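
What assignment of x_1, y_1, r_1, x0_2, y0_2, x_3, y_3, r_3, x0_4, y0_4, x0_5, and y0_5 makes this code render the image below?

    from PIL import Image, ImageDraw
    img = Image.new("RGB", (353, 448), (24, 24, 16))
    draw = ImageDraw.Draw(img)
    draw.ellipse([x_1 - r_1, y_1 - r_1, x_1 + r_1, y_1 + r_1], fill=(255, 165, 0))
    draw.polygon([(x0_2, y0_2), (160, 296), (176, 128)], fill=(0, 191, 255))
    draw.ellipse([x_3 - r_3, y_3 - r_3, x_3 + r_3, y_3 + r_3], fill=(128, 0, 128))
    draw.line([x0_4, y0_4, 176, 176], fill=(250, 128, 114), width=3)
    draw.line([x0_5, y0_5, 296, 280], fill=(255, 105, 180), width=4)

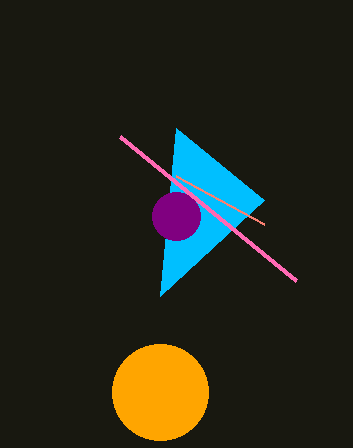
x_1 = 160, y_1 = 392, r_1 = 48, x0_2 = 264, y0_2 = 200, x_3 = 176, y_3 = 216, r_3 = 24, x0_4 = 264, y0_4 = 224, x0_5 = 120, y0_5 = 136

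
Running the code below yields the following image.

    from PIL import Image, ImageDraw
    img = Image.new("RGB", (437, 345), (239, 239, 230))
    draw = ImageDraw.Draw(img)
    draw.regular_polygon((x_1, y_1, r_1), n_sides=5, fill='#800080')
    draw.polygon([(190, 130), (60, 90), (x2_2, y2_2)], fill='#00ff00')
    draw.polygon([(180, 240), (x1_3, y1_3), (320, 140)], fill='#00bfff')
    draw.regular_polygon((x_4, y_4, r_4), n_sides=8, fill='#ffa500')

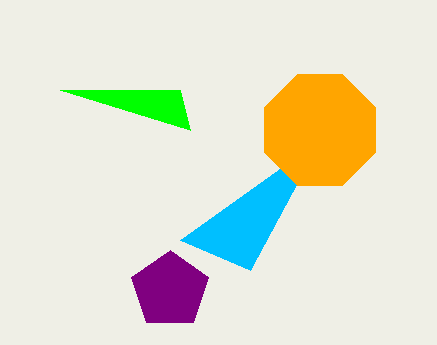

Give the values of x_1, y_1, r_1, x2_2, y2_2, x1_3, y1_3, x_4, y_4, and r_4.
x_1 = 170
y_1 = 290
r_1 = 40
x2_2 = 180
y2_2 = 90
x1_3 = 250
y1_3 = 270
x_4 = 320
y_4 = 130
r_4 = 60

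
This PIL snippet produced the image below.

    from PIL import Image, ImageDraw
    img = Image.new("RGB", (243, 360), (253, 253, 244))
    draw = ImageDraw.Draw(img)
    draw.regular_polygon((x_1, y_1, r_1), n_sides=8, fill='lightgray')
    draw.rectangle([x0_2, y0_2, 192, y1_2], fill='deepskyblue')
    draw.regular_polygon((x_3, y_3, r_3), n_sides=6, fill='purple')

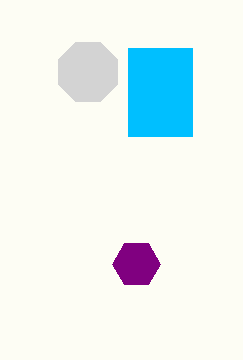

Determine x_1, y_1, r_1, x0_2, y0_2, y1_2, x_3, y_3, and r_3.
x_1 = 88, y_1 = 72, r_1 = 32, x0_2 = 128, y0_2 = 48, y1_2 = 136, x_3 = 136, y_3 = 264, r_3 = 24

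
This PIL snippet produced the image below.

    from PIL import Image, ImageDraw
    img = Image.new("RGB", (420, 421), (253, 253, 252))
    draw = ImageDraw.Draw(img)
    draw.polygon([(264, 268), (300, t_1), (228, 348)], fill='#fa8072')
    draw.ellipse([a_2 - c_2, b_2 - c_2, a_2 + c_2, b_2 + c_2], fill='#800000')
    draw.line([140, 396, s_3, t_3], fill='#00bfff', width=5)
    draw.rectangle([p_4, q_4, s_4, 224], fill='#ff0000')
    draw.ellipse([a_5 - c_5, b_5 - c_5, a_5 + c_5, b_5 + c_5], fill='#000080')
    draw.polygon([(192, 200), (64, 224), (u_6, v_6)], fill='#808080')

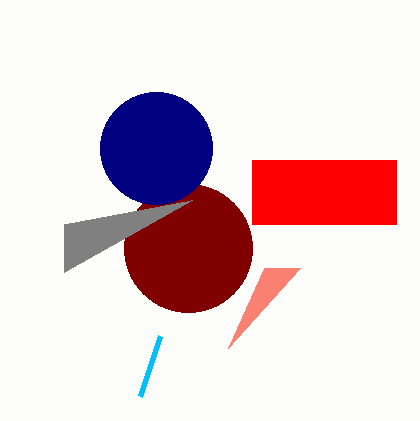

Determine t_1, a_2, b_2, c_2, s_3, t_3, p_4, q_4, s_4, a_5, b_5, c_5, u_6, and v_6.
t_1 = 268, a_2 = 188, b_2 = 248, c_2 = 64, s_3 = 160, t_3 = 336, p_4 = 252, q_4 = 160, s_4 = 396, a_5 = 156, b_5 = 148, c_5 = 56, u_6 = 64, v_6 = 272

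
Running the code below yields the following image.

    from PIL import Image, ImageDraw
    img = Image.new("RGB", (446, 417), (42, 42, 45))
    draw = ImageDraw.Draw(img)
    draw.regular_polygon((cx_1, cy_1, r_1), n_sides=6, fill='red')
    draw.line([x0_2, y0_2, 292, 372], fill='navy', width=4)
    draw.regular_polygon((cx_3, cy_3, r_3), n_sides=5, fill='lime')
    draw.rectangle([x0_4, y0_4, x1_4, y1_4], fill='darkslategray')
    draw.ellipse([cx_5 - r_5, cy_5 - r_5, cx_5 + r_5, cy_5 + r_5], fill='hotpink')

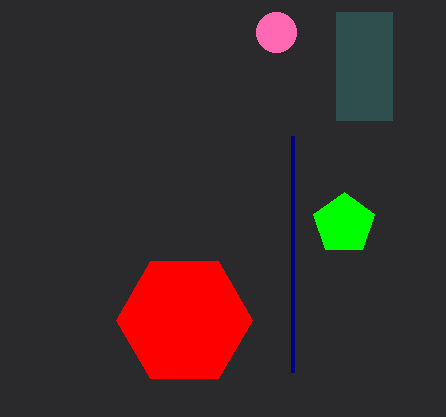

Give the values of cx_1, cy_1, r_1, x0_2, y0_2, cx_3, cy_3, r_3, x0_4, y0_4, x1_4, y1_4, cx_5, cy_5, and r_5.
cx_1 = 184, cy_1 = 320, r_1 = 68, x0_2 = 292, y0_2 = 136, cx_3 = 344, cy_3 = 224, r_3 = 32, x0_4 = 336, y0_4 = 12, x1_4 = 392, y1_4 = 120, cx_5 = 276, cy_5 = 32, r_5 = 20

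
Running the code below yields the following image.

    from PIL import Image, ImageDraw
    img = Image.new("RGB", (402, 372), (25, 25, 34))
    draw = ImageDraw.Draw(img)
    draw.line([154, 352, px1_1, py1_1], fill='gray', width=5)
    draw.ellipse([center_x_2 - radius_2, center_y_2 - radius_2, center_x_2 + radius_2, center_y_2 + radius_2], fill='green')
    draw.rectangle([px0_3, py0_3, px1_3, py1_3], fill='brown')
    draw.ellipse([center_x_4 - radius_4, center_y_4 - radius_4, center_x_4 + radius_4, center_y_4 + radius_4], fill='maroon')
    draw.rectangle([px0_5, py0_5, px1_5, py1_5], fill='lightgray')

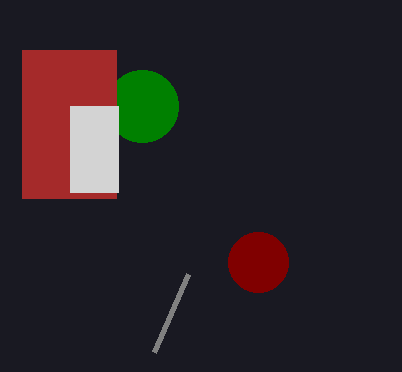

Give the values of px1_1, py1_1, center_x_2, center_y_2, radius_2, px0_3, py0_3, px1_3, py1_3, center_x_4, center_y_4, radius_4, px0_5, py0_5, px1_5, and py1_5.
px1_1 = 188; py1_1 = 274; center_x_2 = 142; center_y_2 = 106; radius_2 = 36; px0_3 = 22; py0_3 = 50; px1_3 = 116; py1_3 = 198; center_x_4 = 258; center_y_4 = 262; radius_4 = 30; px0_5 = 70; py0_5 = 106; px1_5 = 118; py1_5 = 192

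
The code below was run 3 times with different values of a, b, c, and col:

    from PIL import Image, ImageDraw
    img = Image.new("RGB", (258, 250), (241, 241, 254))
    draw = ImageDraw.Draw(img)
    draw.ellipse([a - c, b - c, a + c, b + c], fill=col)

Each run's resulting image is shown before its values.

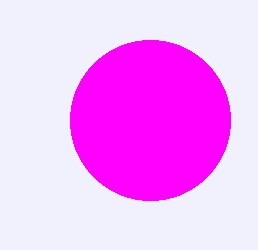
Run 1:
a = 150, b = 120, c = 80, col = 'magenta'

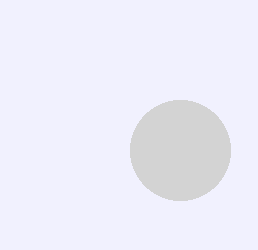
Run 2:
a = 180
b = 150
c = 50
col = 'lightgray'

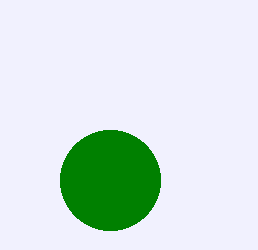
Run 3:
a = 110; b = 180; c = 50; col = 'green'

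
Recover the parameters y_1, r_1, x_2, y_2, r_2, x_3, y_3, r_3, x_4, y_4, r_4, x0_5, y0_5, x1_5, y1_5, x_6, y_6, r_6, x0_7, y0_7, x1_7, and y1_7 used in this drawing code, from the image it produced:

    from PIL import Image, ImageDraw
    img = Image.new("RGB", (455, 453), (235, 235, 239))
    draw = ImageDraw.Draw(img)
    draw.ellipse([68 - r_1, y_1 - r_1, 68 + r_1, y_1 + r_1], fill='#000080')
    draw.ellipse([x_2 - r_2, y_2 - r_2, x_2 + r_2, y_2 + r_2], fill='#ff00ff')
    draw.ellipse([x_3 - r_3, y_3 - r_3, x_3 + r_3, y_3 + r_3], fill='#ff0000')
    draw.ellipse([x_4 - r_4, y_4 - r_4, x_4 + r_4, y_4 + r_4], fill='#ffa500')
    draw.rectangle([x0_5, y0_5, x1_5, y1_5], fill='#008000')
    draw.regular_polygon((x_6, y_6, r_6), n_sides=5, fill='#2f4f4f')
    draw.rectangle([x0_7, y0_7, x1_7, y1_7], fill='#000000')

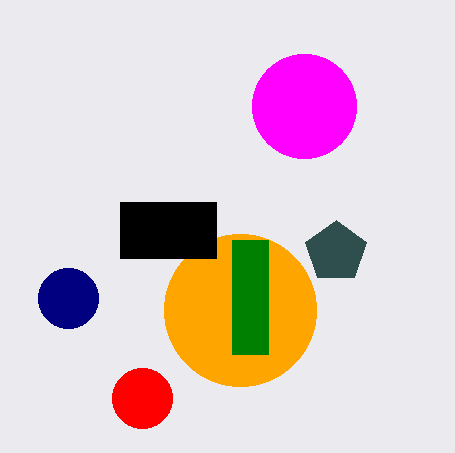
y_1 = 298
r_1 = 30
x_2 = 304
y_2 = 106
r_2 = 52
x_3 = 142
y_3 = 398
r_3 = 30
x_4 = 240
y_4 = 310
r_4 = 76
x0_5 = 232
y0_5 = 240
x1_5 = 268
y1_5 = 354
x_6 = 336
y_6 = 252
r_6 = 32
x0_7 = 120
y0_7 = 202
x1_7 = 216
y1_7 = 258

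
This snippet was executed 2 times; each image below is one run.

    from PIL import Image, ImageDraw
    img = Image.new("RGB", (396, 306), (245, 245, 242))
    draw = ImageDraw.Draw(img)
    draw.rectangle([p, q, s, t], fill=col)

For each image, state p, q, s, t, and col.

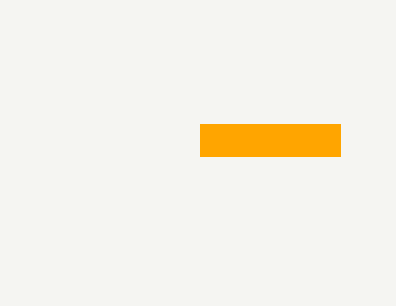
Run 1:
p = 200; q = 124; s = 340; t = 156; col = 'orange'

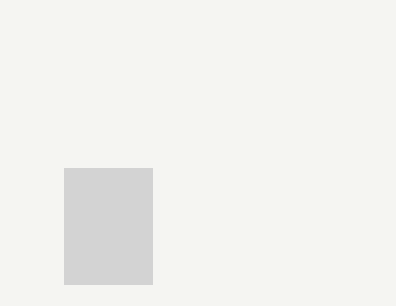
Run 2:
p = 64
q = 168
s = 152
t = 284
col = 'lightgray'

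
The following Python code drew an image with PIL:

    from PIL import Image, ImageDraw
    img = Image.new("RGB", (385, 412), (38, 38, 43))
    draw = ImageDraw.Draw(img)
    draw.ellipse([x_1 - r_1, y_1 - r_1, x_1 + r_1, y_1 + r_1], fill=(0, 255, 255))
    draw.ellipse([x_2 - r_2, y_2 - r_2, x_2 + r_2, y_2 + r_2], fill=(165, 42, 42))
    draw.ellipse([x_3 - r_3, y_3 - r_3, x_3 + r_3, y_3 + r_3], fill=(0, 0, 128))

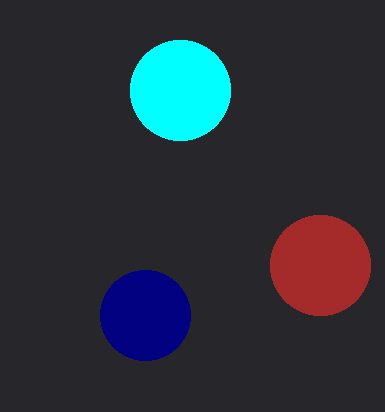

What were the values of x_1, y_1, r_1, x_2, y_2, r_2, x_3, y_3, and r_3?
x_1 = 180
y_1 = 90
r_1 = 50
x_2 = 320
y_2 = 265
r_2 = 50
x_3 = 145
y_3 = 315
r_3 = 45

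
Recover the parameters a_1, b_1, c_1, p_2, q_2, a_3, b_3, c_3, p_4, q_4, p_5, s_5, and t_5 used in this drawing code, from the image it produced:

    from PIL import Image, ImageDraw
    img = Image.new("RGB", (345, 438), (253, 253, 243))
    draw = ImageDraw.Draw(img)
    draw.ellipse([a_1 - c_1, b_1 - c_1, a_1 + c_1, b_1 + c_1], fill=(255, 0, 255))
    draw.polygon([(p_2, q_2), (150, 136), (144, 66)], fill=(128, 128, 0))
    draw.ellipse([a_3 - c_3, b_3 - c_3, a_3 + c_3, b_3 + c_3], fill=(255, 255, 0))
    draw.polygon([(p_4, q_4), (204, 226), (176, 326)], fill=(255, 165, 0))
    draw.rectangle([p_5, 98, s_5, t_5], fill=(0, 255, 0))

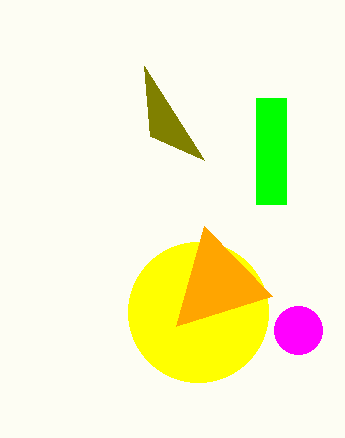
a_1 = 298; b_1 = 330; c_1 = 24; p_2 = 204; q_2 = 160; a_3 = 198; b_3 = 312; c_3 = 70; p_4 = 272; q_4 = 296; p_5 = 256; s_5 = 286; t_5 = 204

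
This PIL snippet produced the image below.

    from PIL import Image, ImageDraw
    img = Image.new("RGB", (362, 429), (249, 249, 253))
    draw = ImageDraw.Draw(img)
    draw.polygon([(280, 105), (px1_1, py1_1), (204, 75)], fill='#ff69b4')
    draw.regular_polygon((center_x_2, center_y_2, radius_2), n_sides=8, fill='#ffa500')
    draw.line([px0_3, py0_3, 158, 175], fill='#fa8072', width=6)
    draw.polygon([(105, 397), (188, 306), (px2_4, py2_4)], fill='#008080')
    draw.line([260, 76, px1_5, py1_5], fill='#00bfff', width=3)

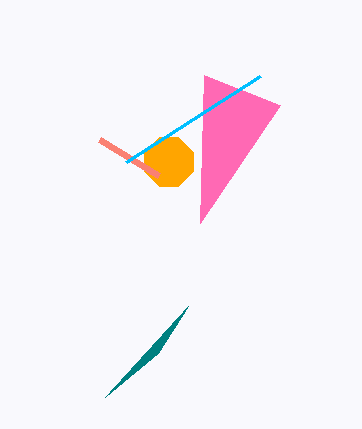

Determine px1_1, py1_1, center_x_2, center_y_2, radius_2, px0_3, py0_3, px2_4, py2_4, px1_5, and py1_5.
px1_1 = 200
py1_1 = 223
center_x_2 = 169
center_y_2 = 162
radius_2 = 26
px0_3 = 99
py0_3 = 139
px2_4 = 158
py2_4 = 353
px1_5 = 126
py1_5 = 162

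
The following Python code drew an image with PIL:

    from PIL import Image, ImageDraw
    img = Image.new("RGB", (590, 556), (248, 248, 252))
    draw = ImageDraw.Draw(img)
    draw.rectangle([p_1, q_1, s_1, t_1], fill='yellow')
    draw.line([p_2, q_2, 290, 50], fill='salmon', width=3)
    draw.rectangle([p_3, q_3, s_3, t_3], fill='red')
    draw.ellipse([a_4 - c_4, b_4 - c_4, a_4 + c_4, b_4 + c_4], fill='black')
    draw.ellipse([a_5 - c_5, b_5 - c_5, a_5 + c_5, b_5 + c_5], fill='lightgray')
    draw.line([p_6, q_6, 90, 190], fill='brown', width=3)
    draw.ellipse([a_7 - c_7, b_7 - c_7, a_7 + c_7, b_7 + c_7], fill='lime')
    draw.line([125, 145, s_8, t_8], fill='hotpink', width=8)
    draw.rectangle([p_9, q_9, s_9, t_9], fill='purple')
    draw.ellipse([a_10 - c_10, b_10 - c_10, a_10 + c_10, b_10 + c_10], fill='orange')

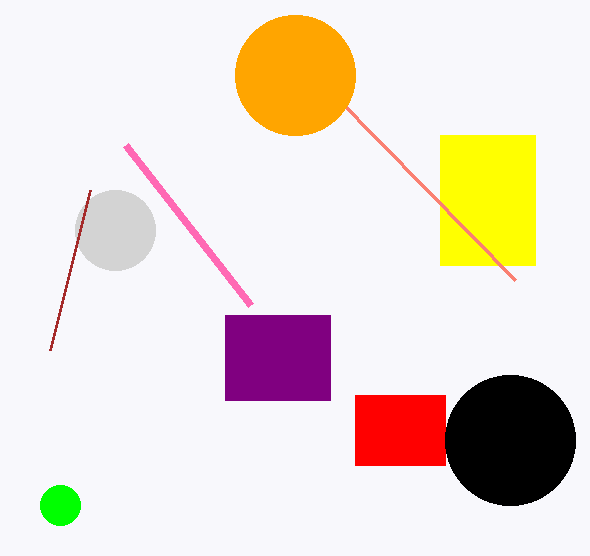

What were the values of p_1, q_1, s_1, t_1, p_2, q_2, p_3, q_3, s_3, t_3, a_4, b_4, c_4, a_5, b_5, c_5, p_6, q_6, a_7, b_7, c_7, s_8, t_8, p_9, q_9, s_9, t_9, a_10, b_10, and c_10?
p_1 = 440, q_1 = 135, s_1 = 535, t_1 = 265, p_2 = 515, q_2 = 280, p_3 = 355, q_3 = 395, s_3 = 445, t_3 = 465, a_4 = 510, b_4 = 440, c_4 = 65, a_5 = 115, b_5 = 230, c_5 = 40, p_6 = 50, q_6 = 350, a_7 = 60, b_7 = 505, c_7 = 20, s_8 = 250, t_8 = 305, p_9 = 225, q_9 = 315, s_9 = 330, t_9 = 400, a_10 = 295, b_10 = 75, c_10 = 60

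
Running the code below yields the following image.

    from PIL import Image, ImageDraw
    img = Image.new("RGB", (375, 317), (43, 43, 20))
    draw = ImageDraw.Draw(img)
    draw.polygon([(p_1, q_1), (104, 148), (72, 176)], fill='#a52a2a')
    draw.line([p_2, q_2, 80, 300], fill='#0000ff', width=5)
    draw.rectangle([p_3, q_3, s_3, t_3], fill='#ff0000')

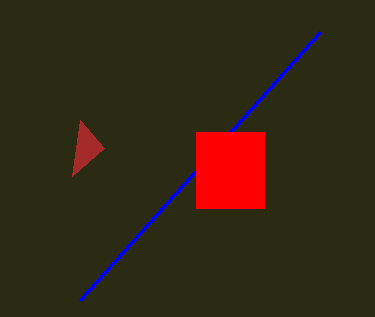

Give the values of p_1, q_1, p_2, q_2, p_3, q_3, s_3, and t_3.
p_1 = 80, q_1 = 120, p_2 = 320, q_2 = 32, p_3 = 196, q_3 = 132, s_3 = 264, t_3 = 208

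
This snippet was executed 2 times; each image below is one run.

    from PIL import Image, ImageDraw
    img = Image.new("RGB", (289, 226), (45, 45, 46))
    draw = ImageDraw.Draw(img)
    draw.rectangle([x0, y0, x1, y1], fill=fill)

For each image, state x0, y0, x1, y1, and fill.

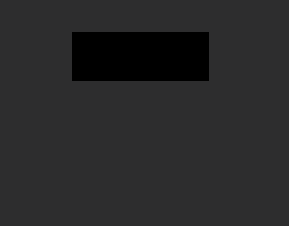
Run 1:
x0 = 72; y0 = 32; x1 = 208; y1 = 80; fill = 'black'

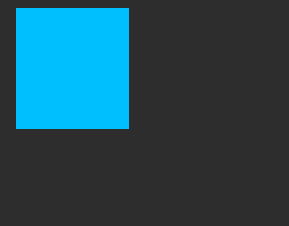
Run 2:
x0 = 16, y0 = 8, x1 = 128, y1 = 128, fill = 'deepskyblue'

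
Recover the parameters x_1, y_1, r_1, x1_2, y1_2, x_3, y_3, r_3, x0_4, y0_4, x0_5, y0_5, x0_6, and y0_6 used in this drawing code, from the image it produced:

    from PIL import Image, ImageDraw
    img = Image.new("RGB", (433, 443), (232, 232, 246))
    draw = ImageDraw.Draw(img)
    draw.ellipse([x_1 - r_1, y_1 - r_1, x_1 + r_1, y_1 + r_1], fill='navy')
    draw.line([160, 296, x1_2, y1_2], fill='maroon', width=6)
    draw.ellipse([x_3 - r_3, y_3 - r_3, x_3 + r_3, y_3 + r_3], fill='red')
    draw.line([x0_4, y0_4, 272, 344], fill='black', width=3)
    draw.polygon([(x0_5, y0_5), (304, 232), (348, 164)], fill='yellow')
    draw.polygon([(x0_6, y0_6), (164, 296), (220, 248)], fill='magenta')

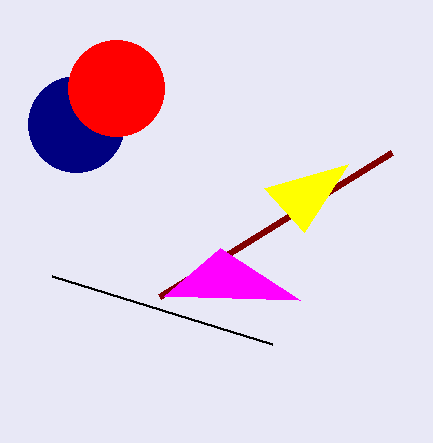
x_1 = 76; y_1 = 124; r_1 = 48; x1_2 = 392; y1_2 = 152; x_3 = 116; y_3 = 88; r_3 = 48; x0_4 = 52; y0_4 = 276; x0_5 = 264; y0_5 = 188; x0_6 = 300; y0_6 = 300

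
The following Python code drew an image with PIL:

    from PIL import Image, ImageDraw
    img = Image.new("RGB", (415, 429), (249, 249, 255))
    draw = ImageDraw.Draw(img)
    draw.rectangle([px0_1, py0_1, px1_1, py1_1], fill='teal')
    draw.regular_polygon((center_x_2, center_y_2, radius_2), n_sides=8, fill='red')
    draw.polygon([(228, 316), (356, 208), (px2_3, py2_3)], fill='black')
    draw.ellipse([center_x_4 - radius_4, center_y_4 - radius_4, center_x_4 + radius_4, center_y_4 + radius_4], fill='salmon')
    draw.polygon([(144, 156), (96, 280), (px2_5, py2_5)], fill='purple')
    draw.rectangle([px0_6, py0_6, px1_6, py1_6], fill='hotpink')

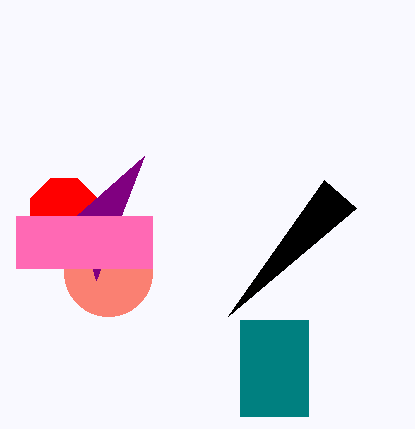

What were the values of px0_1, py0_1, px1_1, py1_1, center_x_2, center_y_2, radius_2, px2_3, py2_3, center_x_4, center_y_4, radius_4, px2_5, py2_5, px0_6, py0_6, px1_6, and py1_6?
px0_1 = 240, py0_1 = 320, px1_1 = 308, py1_1 = 416, center_x_2 = 64, center_y_2 = 212, radius_2 = 36, px2_3 = 324, py2_3 = 180, center_x_4 = 108, center_y_4 = 272, radius_4 = 44, px2_5 = 76, py2_5 = 216, px0_6 = 16, py0_6 = 216, px1_6 = 152, py1_6 = 268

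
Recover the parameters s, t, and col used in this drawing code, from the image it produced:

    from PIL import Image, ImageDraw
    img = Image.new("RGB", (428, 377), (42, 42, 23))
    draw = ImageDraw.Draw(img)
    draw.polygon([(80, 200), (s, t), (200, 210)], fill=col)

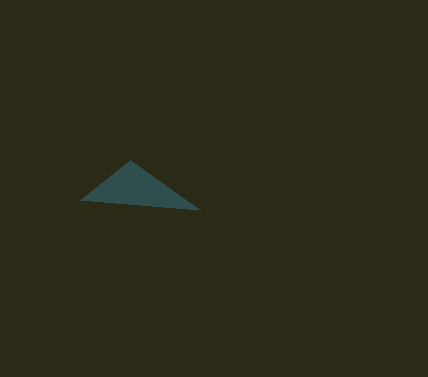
s = 130, t = 160, col = 'darkslategray'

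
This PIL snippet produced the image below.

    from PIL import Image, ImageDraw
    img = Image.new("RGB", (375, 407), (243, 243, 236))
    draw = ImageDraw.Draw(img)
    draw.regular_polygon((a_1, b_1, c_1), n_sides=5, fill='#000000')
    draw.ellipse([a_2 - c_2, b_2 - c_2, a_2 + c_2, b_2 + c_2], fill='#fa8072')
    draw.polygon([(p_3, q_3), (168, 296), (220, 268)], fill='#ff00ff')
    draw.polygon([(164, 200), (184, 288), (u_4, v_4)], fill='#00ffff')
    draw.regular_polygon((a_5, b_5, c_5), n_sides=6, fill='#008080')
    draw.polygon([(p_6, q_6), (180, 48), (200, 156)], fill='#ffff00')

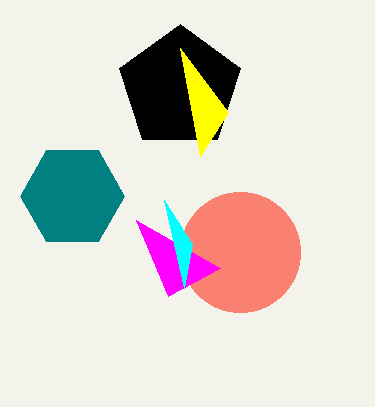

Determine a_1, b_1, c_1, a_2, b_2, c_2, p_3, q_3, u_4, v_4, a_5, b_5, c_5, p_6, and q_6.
a_1 = 180; b_1 = 88; c_1 = 64; a_2 = 240; b_2 = 252; c_2 = 60; p_3 = 136; q_3 = 220; u_4 = 192; v_4 = 244; a_5 = 72; b_5 = 196; c_5 = 52; p_6 = 228; q_6 = 112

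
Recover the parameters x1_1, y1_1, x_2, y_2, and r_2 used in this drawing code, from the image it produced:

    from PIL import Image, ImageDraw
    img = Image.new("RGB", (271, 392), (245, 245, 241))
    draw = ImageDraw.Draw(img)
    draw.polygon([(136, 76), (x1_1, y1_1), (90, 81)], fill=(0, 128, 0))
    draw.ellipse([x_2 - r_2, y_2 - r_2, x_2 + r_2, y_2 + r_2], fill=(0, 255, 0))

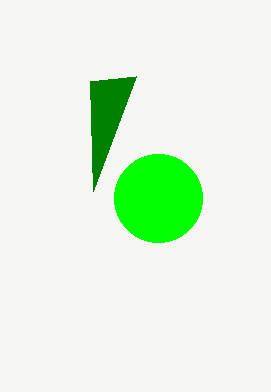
x1_1 = 93
y1_1 = 191
x_2 = 158
y_2 = 198
r_2 = 44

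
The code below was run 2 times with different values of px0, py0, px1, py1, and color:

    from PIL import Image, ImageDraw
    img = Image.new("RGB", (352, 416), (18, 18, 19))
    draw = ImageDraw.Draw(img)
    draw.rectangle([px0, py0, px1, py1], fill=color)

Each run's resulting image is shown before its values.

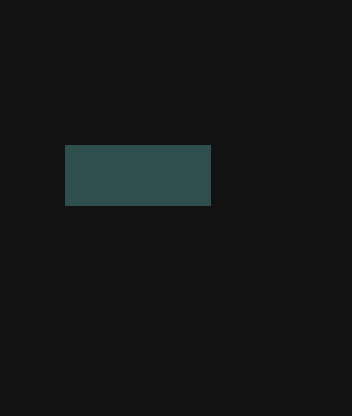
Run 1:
px0 = 65, py0 = 145, px1 = 210, py1 = 205, color = 'darkslategray'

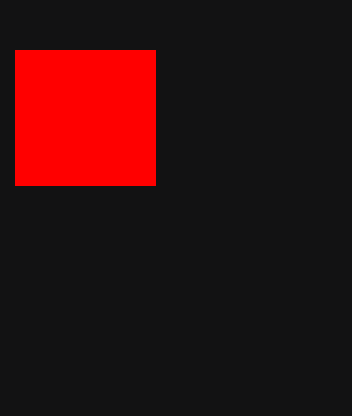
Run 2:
px0 = 15; py0 = 50; px1 = 155; py1 = 185; color = 'red'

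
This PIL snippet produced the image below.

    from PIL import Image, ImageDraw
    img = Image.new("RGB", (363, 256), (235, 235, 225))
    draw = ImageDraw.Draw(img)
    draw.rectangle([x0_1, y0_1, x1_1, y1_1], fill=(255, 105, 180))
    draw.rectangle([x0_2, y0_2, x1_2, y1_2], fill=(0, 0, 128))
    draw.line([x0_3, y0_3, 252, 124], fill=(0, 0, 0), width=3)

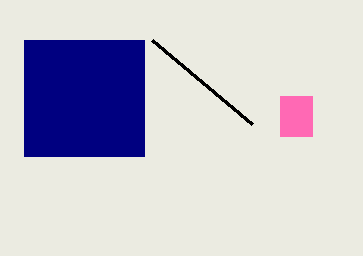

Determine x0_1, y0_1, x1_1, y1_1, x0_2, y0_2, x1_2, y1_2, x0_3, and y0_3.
x0_1 = 280; y0_1 = 96; x1_1 = 312; y1_1 = 136; x0_2 = 24; y0_2 = 40; x1_2 = 144; y1_2 = 156; x0_3 = 152; y0_3 = 40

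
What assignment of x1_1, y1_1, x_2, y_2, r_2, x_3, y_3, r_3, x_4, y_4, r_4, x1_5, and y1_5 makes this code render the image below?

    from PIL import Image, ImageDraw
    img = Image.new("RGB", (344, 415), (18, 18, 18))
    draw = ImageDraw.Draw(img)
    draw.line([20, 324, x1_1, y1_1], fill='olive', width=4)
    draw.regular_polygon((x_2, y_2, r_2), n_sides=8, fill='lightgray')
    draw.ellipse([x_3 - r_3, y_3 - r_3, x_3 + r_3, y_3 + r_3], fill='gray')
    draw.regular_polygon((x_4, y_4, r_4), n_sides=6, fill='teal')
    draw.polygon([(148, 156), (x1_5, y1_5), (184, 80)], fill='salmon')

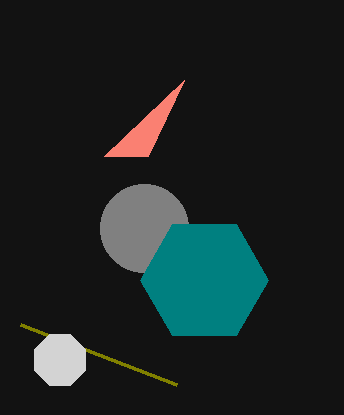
x1_1 = 176; y1_1 = 384; x_2 = 60; y_2 = 360; r_2 = 28; x_3 = 144; y_3 = 228; r_3 = 44; x_4 = 204; y_4 = 280; r_4 = 64; x1_5 = 104; y1_5 = 156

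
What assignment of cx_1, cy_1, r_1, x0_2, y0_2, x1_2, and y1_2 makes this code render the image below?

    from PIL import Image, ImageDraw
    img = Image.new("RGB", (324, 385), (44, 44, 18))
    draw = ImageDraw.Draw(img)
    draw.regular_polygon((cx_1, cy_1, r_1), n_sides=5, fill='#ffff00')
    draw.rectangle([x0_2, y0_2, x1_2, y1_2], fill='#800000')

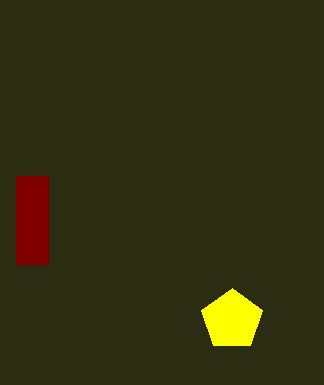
cx_1 = 232, cy_1 = 320, r_1 = 32, x0_2 = 16, y0_2 = 176, x1_2 = 48, y1_2 = 264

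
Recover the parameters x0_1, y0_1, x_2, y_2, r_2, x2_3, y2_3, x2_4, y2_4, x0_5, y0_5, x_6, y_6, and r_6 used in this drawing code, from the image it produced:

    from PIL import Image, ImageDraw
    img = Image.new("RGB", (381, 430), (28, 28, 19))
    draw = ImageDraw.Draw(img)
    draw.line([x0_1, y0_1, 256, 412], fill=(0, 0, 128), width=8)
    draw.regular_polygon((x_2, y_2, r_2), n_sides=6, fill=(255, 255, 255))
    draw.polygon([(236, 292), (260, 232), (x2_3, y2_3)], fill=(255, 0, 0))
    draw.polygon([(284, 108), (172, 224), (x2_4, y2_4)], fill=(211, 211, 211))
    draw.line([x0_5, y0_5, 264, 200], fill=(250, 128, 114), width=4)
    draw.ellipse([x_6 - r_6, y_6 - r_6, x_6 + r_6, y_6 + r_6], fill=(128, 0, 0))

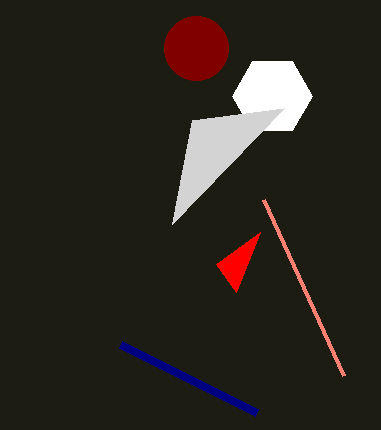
x0_1 = 120, y0_1 = 344, x_2 = 272, y_2 = 96, r_2 = 40, x2_3 = 216, y2_3 = 264, x2_4 = 192, y2_4 = 120, x0_5 = 344, y0_5 = 376, x_6 = 196, y_6 = 48, r_6 = 32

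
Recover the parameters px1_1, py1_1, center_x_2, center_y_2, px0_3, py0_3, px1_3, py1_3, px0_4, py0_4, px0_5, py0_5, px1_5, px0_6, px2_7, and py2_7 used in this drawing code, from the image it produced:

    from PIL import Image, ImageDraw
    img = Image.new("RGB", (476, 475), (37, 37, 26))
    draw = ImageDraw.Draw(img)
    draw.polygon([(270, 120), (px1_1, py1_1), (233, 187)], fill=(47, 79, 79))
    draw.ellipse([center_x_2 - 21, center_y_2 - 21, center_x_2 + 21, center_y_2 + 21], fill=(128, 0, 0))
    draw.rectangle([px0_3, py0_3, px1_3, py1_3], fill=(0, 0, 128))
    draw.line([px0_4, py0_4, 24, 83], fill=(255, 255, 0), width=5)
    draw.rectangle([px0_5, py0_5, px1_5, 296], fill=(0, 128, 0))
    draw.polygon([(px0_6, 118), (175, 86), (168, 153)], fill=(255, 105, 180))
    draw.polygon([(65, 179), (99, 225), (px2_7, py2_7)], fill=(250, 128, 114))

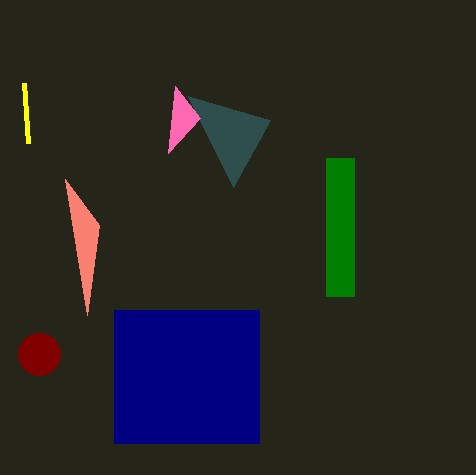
px1_1 = 188; py1_1 = 96; center_x_2 = 39; center_y_2 = 354; px0_3 = 114; py0_3 = 310; px1_3 = 259; py1_3 = 443; px0_4 = 28; py0_4 = 143; px0_5 = 326; py0_5 = 158; px1_5 = 354; px0_6 = 200; px2_7 = 87; py2_7 = 315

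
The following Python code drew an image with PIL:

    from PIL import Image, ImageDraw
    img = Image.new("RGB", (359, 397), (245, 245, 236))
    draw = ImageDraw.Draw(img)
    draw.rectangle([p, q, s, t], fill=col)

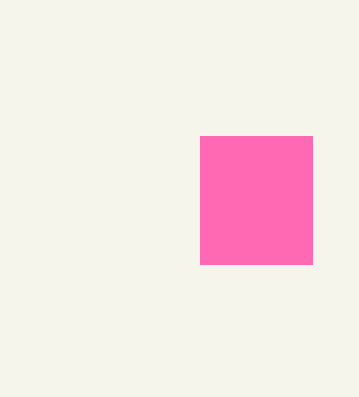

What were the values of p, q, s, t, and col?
p = 200; q = 136; s = 312; t = 264; col = 'hotpink'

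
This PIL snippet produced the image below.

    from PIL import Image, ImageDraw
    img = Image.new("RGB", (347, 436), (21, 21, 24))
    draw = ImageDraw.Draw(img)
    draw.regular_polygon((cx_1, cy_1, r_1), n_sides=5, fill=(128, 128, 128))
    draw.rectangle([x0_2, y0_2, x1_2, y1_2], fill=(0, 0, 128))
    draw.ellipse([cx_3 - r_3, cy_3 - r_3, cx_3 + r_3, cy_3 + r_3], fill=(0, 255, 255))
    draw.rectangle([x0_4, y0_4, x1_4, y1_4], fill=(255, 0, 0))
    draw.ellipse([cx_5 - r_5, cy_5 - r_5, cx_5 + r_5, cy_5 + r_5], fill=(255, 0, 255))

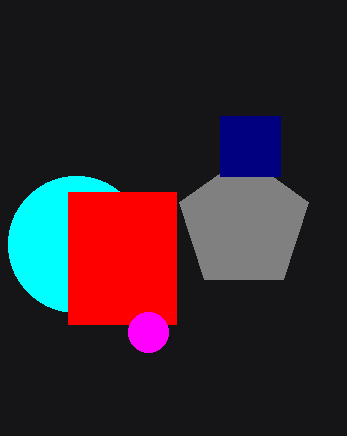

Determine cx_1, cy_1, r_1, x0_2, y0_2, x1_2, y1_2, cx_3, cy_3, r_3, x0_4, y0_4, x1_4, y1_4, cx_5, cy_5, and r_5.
cx_1 = 244; cy_1 = 224; r_1 = 68; x0_2 = 220; y0_2 = 116; x1_2 = 280; y1_2 = 176; cx_3 = 76; cy_3 = 244; r_3 = 68; x0_4 = 68; y0_4 = 192; x1_4 = 176; y1_4 = 324; cx_5 = 148; cy_5 = 332; r_5 = 20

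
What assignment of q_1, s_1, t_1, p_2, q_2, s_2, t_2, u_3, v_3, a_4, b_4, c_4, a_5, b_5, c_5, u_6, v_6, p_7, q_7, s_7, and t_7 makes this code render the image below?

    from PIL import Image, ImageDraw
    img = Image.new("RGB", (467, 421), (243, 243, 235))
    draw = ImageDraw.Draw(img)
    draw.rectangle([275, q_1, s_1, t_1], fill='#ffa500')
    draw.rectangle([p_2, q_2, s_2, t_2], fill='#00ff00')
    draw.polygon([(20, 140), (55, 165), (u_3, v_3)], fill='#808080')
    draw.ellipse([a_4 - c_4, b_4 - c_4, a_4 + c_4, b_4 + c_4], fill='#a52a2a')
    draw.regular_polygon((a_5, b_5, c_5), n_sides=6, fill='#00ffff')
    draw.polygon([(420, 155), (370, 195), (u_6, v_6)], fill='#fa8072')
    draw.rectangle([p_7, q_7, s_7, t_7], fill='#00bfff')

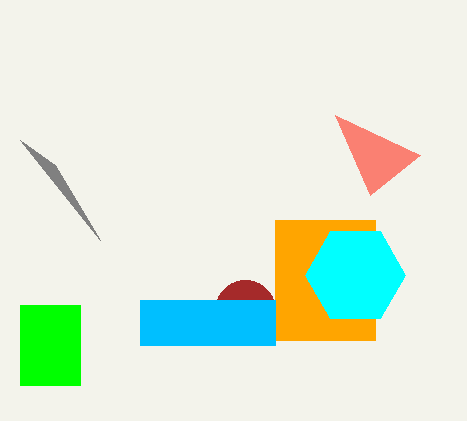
q_1 = 220; s_1 = 375; t_1 = 340; p_2 = 20; q_2 = 305; s_2 = 80; t_2 = 385; u_3 = 100; v_3 = 240; a_4 = 245; b_4 = 310; c_4 = 30; a_5 = 355; b_5 = 275; c_5 = 50; u_6 = 335; v_6 = 115; p_7 = 140; q_7 = 300; s_7 = 275; t_7 = 345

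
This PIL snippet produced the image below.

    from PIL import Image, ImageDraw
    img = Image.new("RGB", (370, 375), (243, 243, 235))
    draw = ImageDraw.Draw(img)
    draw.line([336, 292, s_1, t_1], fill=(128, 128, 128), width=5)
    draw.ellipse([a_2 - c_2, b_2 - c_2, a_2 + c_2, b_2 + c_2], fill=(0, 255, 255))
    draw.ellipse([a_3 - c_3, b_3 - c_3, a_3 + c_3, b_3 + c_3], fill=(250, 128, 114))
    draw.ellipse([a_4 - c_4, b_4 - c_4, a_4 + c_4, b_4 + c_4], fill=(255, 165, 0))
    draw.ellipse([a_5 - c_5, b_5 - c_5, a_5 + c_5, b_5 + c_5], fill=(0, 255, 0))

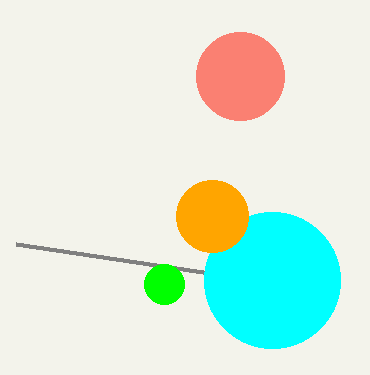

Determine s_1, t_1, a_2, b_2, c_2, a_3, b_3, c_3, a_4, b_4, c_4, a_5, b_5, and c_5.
s_1 = 16, t_1 = 244, a_2 = 272, b_2 = 280, c_2 = 68, a_3 = 240, b_3 = 76, c_3 = 44, a_4 = 212, b_4 = 216, c_4 = 36, a_5 = 164, b_5 = 284, c_5 = 20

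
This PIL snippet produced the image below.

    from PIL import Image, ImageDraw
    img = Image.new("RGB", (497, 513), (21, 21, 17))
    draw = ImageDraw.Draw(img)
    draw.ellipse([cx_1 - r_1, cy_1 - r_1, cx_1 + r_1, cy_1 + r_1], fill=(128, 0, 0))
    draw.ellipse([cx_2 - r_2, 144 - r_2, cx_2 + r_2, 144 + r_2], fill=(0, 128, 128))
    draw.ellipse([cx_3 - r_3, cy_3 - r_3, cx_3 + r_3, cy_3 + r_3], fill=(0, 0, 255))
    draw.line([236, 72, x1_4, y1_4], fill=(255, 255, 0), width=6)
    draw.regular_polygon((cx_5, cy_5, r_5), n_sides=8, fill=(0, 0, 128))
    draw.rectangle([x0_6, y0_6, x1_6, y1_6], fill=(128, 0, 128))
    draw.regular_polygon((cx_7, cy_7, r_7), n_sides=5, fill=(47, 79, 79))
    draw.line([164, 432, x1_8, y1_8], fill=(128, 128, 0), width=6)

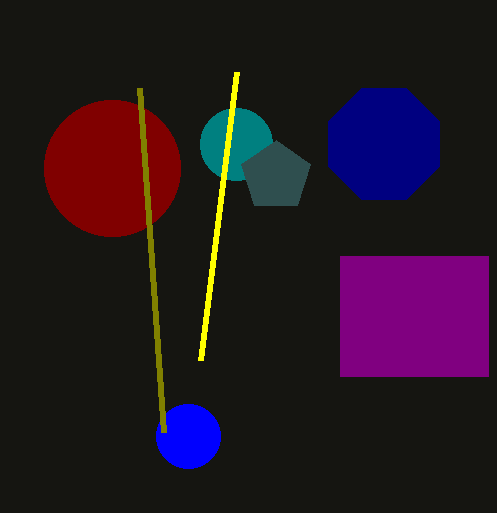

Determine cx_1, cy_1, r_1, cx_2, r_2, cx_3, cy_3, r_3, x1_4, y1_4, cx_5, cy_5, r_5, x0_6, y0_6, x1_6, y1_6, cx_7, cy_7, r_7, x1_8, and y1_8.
cx_1 = 112; cy_1 = 168; r_1 = 68; cx_2 = 236; r_2 = 36; cx_3 = 188; cy_3 = 436; r_3 = 32; x1_4 = 200; y1_4 = 360; cx_5 = 384; cy_5 = 144; r_5 = 60; x0_6 = 340; y0_6 = 256; x1_6 = 488; y1_6 = 376; cx_7 = 276; cy_7 = 176; r_7 = 36; x1_8 = 140; y1_8 = 88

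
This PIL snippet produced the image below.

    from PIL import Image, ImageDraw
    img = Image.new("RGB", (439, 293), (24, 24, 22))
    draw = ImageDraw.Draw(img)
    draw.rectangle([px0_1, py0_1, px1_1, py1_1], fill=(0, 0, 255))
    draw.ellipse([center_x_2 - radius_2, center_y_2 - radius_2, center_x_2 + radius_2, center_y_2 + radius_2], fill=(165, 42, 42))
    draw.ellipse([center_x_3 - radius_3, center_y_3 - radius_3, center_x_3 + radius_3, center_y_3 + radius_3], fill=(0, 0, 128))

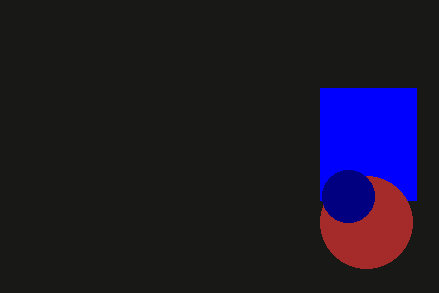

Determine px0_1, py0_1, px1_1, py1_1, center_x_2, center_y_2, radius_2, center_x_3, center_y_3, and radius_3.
px0_1 = 320; py0_1 = 88; px1_1 = 416; py1_1 = 200; center_x_2 = 366; center_y_2 = 222; radius_2 = 46; center_x_3 = 348; center_y_3 = 196; radius_3 = 26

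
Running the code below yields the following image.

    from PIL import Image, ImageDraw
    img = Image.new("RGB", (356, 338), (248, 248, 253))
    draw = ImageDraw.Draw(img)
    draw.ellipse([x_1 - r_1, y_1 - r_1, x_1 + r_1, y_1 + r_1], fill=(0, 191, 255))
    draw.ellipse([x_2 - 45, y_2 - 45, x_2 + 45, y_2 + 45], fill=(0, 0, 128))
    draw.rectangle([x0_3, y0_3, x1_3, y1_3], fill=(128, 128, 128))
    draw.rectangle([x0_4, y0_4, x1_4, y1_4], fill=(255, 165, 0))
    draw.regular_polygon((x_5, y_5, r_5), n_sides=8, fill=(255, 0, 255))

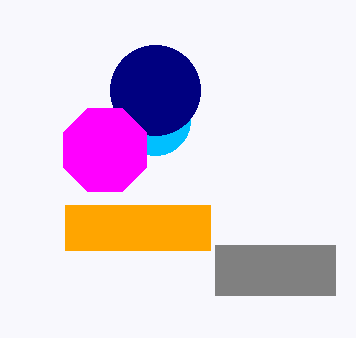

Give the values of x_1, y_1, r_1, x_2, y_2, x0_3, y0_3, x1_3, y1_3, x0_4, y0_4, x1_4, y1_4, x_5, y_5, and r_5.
x_1 = 155, y_1 = 120, r_1 = 35, x_2 = 155, y_2 = 90, x0_3 = 215, y0_3 = 245, x1_3 = 335, y1_3 = 295, x0_4 = 65, y0_4 = 205, x1_4 = 210, y1_4 = 250, x_5 = 105, y_5 = 150, r_5 = 45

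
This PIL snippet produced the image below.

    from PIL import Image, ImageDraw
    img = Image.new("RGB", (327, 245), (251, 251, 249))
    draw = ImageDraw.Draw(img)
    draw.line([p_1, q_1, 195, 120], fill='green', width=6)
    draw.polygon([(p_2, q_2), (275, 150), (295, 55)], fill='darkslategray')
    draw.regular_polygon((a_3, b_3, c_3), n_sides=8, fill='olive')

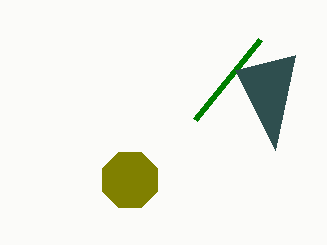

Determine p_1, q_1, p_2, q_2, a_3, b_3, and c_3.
p_1 = 260; q_1 = 40; p_2 = 235; q_2 = 70; a_3 = 130; b_3 = 180; c_3 = 30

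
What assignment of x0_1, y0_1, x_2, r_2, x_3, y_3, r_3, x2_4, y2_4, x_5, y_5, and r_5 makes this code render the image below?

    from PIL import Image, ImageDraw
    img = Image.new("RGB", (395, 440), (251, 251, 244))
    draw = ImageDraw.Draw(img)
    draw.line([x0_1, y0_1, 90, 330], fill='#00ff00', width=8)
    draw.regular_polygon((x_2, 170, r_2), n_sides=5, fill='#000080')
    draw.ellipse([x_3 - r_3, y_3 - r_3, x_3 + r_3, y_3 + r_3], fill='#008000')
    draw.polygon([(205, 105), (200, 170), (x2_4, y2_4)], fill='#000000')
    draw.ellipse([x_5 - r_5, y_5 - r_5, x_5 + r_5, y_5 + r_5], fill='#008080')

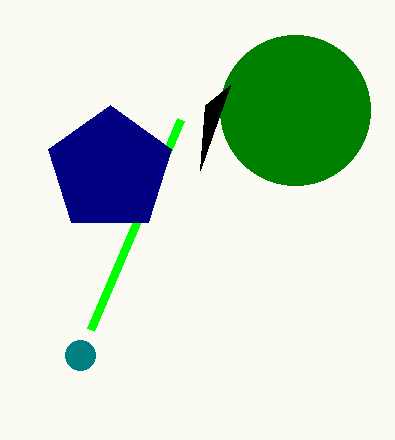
x0_1 = 180; y0_1 = 120; x_2 = 110; r_2 = 65; x_3 = 295; y_3 = 110; r_3 = 75; x2_4 = 230; y2_4 = 85; x_5 = 80; y_5 = 355; r_5 = 15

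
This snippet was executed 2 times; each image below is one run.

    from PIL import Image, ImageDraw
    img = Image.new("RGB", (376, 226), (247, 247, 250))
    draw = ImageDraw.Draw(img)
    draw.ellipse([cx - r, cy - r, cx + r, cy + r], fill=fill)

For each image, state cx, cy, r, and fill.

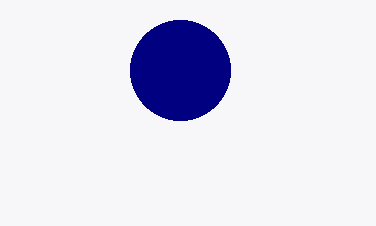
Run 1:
cx = 180; cy = 70; r = 50; fill = 'navy'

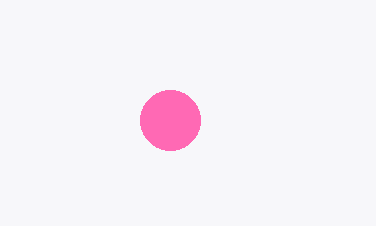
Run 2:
cx = 170
cy = 120
r = 30
fill = 'hotpink'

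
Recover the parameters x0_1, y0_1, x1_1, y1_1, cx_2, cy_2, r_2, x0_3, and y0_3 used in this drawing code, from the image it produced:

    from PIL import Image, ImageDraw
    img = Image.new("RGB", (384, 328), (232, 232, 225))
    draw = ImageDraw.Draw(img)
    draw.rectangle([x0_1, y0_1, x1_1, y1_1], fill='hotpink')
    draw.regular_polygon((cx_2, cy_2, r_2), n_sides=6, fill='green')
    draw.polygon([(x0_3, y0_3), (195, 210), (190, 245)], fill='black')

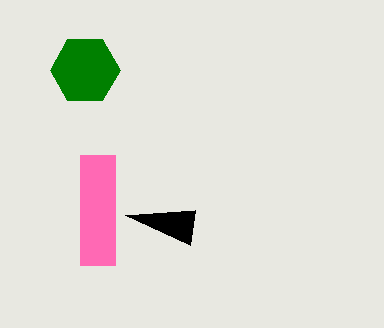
x0_1 = 80; y0_1 = 155; x1_1 = 115; y1_1 = 265; cx_2 = 85; cy_2 = 70; r_2 = 35; x0_3 = 125; y0_3 = 215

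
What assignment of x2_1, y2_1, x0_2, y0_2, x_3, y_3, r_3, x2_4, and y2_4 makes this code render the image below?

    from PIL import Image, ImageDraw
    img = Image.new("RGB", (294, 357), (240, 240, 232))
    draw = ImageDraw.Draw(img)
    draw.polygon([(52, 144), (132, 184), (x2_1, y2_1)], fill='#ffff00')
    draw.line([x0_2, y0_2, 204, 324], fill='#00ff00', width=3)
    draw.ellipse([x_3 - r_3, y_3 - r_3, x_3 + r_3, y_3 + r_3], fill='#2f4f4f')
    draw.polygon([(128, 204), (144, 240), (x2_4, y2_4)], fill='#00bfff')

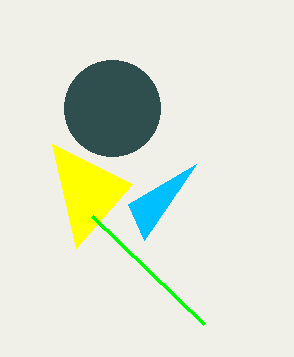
x2_1 = 76, y2_1 = 248, x0_2 = 92, y0_2 = 216, x_3 = 112, y_3 = 108, r_3 = 48, x2_4 = 196, y2_4 = 164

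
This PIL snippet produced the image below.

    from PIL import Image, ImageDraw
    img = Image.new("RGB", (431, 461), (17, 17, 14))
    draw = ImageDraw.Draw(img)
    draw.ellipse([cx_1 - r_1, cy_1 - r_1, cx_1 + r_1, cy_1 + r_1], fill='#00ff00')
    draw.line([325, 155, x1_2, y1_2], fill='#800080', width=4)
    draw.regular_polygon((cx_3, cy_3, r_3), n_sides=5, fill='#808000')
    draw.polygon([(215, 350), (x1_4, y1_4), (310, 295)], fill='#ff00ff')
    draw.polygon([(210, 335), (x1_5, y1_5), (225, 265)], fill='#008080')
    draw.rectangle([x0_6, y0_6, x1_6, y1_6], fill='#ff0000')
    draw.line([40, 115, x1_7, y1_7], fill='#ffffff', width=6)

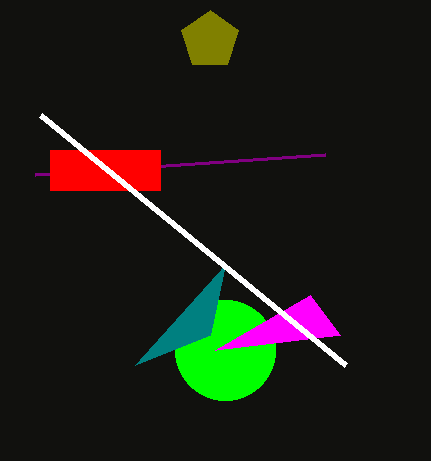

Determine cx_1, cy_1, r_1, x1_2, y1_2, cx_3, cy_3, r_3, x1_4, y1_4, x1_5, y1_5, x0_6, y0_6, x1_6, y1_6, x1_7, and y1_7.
cx_1 = 225, cy_1 = 350, r_1 = 50, x1_2 = 35, y1_2 = 175, cx_3 = 210, cy_3 = 40, r_3 = 30, x1_4 = 340, y1_4 = 335, x1_5 = 135, y1_5 = 365, x0_6 = 50, y0_6 = 150, x1_6 = 160, y1_6 = 190, x1_7 = 345, y1_7 = 365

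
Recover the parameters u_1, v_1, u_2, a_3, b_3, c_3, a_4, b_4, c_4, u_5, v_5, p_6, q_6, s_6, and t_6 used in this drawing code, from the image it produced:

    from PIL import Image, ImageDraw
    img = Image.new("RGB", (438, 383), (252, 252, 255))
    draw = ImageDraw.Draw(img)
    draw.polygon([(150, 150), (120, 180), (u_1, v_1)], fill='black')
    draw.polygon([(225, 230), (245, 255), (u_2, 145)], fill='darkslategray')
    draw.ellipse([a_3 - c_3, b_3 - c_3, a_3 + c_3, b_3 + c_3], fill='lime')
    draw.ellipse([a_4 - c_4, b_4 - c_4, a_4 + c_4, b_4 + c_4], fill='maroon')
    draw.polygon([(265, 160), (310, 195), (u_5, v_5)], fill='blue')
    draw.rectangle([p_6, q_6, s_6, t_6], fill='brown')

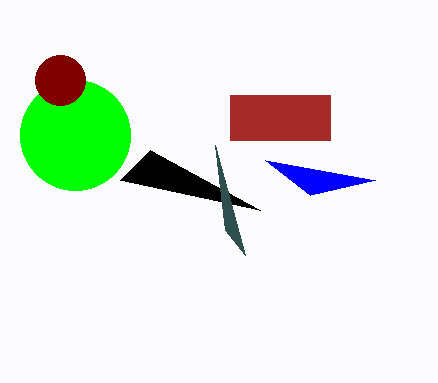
u_1 = 260, v_1 = 210, u_2 = 215, a_3 = 75, b_3 = 135, c_3 = 55, a_4 = 60, b_4 = 80, c_4 = 25, u_5 = 375, v_5 = 180, p_6 = 230, q_6 = 95, s_6 = 330, t_6 = 140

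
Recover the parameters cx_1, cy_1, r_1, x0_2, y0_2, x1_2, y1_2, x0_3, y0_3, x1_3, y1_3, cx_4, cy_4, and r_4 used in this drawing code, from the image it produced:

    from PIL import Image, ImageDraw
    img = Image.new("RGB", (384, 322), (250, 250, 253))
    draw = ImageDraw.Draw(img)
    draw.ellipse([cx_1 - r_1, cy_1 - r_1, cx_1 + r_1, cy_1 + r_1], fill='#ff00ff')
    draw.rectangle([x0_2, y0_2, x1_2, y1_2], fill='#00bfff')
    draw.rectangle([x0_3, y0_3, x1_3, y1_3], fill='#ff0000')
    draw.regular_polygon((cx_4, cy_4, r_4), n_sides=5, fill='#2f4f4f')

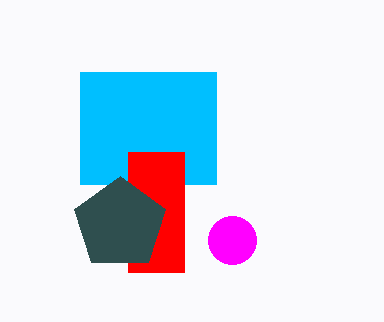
cx_1 = 232
cy_1 = 240
r_1 = 24
x0_2 = 80
y0_2 = 72
x1_2 = 216
y1_2 = 184
x0_3 = 128
y0_3 = 152
x1_3 = 184
y1_3 = 272
cx_4 = 120
cy_4 = 224
r_4 = 48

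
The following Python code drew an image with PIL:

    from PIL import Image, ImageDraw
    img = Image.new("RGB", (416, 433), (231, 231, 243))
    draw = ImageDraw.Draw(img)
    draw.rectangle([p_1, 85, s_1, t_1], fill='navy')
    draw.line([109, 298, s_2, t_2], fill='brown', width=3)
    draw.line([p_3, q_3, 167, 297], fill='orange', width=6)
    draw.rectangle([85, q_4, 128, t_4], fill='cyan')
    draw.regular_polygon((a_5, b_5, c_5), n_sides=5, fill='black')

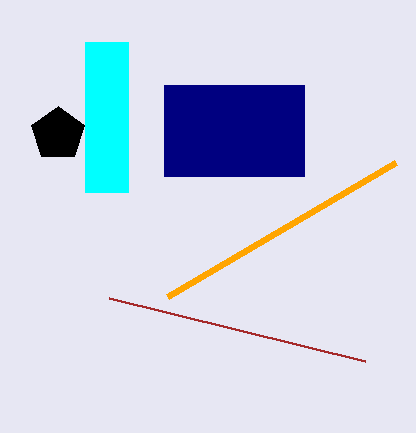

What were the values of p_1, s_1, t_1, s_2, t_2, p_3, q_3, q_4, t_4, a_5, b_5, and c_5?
p_1 = 164, s_1 = 304, t_1 = 176, s_2 = 365, t_2 = 361, p_3 = 395, q_3 = 163, q_4 = 42, t_4 = 192, a_5 = 58, b_5 = 134, c_5 = 28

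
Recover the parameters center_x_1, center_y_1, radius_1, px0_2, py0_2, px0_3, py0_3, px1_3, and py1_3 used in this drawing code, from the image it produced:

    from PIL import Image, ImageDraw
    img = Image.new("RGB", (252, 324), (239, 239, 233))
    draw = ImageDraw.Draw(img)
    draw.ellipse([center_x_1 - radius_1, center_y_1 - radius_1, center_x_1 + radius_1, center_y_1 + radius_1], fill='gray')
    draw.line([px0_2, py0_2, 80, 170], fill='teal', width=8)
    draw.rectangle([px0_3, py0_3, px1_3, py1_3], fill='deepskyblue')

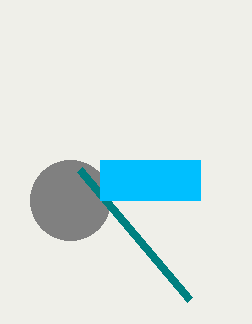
center_x_1 = 70; center_y_1 = 200; radius_1 = 40; px0_2 = 190; py0_2 = 300; px0_3 = 100; py0_3 = 160; px1_3 = 200; py1_3 = 200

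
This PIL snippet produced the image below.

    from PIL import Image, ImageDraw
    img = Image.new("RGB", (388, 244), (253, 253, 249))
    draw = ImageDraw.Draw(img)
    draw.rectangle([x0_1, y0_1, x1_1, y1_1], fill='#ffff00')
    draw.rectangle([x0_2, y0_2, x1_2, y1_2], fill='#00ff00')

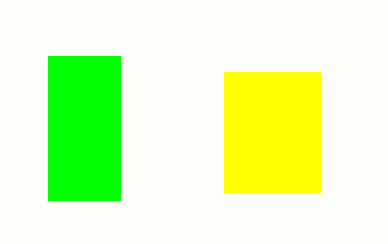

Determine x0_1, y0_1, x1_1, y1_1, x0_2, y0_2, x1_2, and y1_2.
x0_1 = 224; y0_1 = 72; x1_1 = 320; y1_1 = 192; x0_2 = 48; y0_2 = 56; x1_2 = 120; y1_2 = 200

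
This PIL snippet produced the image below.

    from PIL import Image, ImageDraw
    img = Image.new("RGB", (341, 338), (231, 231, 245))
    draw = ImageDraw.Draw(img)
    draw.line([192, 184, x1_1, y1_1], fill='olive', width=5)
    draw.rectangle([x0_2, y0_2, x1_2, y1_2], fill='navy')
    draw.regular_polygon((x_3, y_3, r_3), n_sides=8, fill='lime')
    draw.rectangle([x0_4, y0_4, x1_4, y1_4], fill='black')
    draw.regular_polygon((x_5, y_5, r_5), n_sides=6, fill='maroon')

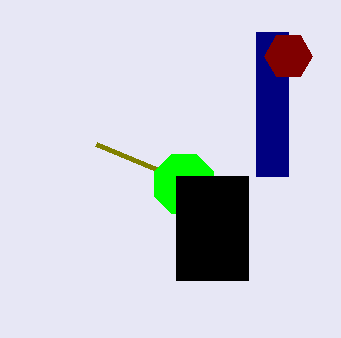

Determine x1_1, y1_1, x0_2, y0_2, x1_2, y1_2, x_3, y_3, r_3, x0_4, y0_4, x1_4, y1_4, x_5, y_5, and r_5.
x1_1 = 96
y1_1 = 144
x0_2 = 256
y0_2 = 32
x1_2 = 288
y1_2 = 176
x_3 = 184
y_3 = 184
r_3 = 32
x0_4 = 176
y0_4 = 176
x1_4 = 248
y1_4 = 280
x_5 = 288
y_5 = 56
r_5 = 24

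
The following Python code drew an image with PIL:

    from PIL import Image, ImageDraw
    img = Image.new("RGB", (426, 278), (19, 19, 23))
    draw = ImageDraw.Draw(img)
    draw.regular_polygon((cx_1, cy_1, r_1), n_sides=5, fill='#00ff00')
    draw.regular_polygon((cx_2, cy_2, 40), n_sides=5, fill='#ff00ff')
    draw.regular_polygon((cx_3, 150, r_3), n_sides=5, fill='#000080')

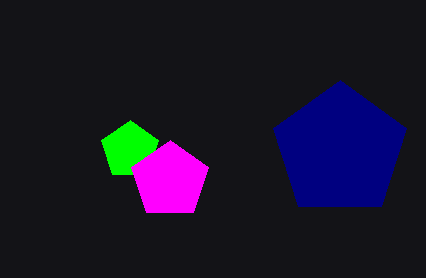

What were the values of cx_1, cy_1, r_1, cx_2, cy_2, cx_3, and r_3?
cx_1 = 130
cy_1 = 150
r_1 = 30
cx_2 = 170
cy_2 = 180
cx_3 = 340
r_3 = 70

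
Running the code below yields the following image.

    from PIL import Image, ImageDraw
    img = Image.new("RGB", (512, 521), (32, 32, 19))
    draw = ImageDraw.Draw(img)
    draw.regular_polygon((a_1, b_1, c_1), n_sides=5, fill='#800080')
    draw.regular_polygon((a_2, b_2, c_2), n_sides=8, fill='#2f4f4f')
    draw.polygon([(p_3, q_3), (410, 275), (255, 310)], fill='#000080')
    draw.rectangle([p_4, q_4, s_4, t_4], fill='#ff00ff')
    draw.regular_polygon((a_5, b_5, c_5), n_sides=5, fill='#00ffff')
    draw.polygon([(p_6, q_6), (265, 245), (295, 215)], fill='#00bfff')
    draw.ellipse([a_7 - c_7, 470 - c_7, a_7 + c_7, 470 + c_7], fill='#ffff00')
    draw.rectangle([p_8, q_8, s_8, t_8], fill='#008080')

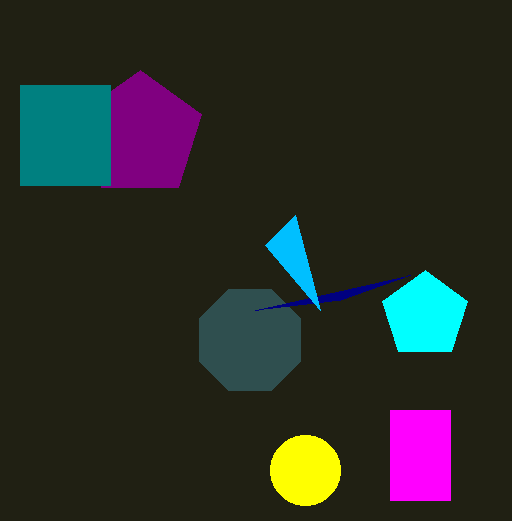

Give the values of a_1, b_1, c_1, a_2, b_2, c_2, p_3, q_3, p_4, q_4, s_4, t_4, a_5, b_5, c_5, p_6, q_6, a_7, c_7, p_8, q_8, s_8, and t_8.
a_1 = 140, b_1 = 135, c_1 = 65, a_2 = 250, b_2 = 340, c_2 = 55, p_3 = 340, q_3 = 300, p_4 = 390, q_4 = 410, s_4 = 450, t_4 = 500, a_5 = 425, b_5 = 315, c_5 = 45, p_6 = 320, q_6 = 310, a_7 = 305, c_7 = 35, p_8 = 20, q_8 = 85, s_8 = 110, t_8 = 185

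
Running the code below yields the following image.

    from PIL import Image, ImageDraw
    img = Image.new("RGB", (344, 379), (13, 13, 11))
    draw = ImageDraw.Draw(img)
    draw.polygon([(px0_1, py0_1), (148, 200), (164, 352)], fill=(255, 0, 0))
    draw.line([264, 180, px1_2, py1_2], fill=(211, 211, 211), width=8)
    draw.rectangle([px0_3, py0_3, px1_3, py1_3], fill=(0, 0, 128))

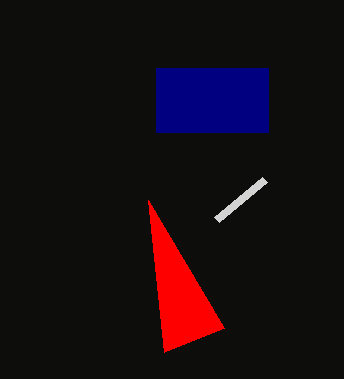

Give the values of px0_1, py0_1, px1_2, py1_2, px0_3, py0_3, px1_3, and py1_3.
px0_1 = 224
py0_1 = 328
px1_2 = 216
py1_2 = 220
px0_3 = 156
py0_3 = 68
px1_3 = 268
py1_3 = 132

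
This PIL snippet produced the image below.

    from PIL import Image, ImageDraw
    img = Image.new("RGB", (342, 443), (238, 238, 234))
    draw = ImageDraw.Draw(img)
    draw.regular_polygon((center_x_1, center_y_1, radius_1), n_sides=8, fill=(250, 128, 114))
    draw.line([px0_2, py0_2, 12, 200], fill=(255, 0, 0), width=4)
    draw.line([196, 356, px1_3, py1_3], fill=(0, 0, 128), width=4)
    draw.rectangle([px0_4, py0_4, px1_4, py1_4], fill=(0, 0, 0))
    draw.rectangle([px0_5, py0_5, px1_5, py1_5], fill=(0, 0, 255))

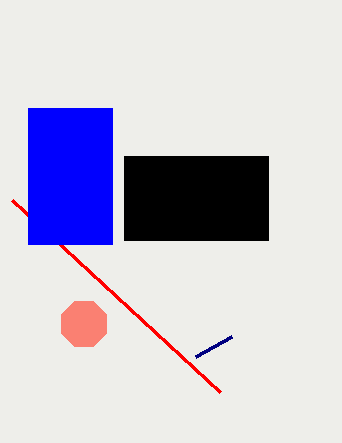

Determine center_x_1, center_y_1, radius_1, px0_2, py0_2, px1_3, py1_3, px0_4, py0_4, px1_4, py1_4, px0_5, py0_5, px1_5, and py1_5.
center_x_1 = 84
center_y_1 = 324
radius_1 = 24
px0_2 = 220
py0_2 = 392
px1_3 = 232
py1_3 = 336
px0_4 = 124
py0_4 = 156
px1_4 = 268
py1_4 = 240
px0_5 = 28
py0_5 = 108
px1_5 = 112
py1_5 = 244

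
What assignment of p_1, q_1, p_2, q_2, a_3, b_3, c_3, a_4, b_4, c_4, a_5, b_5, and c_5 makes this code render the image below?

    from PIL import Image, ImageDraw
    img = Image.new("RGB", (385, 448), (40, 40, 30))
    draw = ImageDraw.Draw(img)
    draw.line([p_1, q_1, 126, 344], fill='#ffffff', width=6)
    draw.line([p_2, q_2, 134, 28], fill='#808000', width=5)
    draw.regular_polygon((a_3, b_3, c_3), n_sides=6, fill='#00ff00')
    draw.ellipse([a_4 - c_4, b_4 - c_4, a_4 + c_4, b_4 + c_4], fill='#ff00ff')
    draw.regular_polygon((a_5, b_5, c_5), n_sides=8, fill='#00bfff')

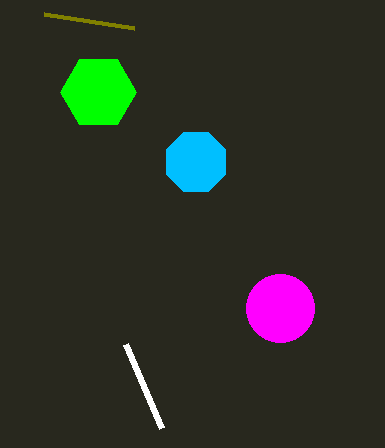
p_1 = 162, q_1 = 428, p_2 = 44, q_2 = 14, a_3 = 98, b_3 = 92, c_3 = 38, a_4 = 280, b_4 = 308, c_4 = 34, a_5 = 196, b_5 = 162, c_5 = 32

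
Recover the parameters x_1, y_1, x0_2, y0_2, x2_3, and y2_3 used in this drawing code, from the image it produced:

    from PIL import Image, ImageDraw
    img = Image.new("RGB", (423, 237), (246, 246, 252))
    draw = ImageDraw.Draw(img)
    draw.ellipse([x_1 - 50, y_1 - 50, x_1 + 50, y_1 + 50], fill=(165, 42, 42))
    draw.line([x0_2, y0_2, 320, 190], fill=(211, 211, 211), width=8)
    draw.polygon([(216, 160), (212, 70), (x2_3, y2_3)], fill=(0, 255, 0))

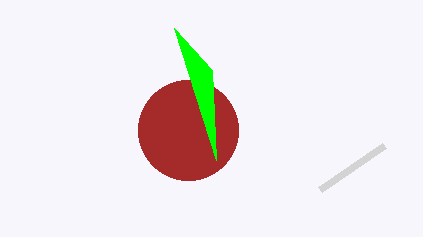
x_1 = 188; y_1 = 130; x0_2 = 384; y0_2 = 146; x2_3 = 174; y2_3 = 28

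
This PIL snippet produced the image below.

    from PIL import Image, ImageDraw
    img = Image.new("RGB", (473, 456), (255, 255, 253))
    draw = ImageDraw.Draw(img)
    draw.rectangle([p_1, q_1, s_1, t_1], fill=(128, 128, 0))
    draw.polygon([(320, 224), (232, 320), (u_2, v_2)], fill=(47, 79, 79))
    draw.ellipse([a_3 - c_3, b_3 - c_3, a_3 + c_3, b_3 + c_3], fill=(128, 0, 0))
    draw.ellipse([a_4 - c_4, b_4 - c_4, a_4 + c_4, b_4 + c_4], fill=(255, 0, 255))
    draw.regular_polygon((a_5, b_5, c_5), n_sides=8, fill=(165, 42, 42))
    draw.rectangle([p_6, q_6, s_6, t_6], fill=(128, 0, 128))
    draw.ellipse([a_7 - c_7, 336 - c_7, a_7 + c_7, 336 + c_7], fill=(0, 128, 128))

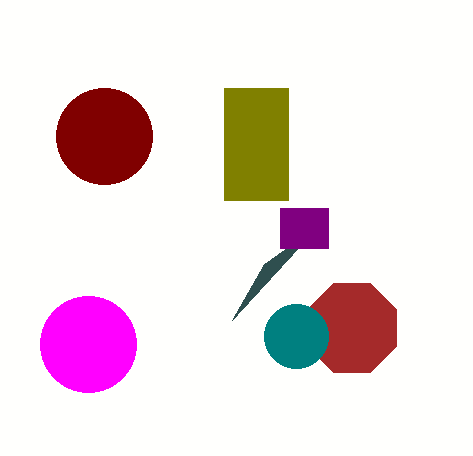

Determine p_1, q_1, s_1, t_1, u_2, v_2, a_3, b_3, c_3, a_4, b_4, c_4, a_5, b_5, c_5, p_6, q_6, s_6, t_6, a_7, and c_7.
p_1 = 224; q_1 = 88; s_1 = 288; t_1 = 200; u_2 = 264; v_2 = 264; a_3 = 104; b_3 = 136; c_3 = 48; a_4 = 88; b_4 = 344; c_4 = 48; a_5 = 352; b_5 = 328; c_5 = 48; p_6 = 280; q_6 = 208; s_6 = 328; t_6 = 248; a_7 = 296; c_7 = 32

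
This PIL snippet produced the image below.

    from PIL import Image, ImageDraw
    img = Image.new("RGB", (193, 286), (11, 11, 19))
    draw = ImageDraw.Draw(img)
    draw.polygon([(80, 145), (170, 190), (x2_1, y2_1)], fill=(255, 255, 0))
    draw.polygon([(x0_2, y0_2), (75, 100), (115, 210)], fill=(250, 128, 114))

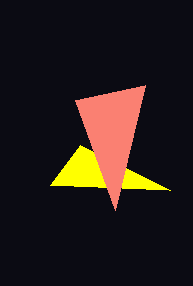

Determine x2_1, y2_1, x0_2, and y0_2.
x2_1 = 50
y2_1 = 185
x0_2 = 145
y0_2 = 85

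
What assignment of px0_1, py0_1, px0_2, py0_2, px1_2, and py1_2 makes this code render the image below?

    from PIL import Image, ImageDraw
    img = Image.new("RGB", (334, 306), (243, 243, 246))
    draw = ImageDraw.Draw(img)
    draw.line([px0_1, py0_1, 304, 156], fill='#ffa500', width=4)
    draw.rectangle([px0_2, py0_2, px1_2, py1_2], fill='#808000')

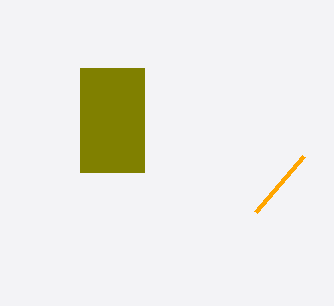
px0_1 = 256; py0_1 = 212; px0_2 = 80; py0_2 = 68; px1_2 = 144; py1_2 = 172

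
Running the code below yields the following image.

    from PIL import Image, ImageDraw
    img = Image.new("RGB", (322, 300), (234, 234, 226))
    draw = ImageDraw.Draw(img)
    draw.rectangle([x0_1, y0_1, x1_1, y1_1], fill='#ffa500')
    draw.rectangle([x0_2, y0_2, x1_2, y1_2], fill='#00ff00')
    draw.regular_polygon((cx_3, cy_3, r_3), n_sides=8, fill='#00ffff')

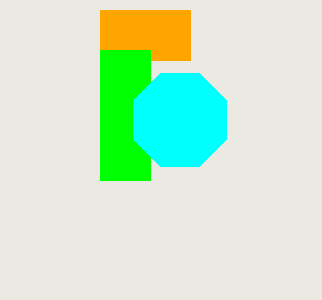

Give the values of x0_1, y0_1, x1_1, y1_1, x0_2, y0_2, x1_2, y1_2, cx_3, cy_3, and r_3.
x0_1 = 100
y0_1 = 10
x1_1 = 190
y1_1 = 60
x0_2 = 100
y0_2 = 50
x1_2 = 150
y1_2 = 180
cx_3 = 180
cy_3 = 120
r_3 = 50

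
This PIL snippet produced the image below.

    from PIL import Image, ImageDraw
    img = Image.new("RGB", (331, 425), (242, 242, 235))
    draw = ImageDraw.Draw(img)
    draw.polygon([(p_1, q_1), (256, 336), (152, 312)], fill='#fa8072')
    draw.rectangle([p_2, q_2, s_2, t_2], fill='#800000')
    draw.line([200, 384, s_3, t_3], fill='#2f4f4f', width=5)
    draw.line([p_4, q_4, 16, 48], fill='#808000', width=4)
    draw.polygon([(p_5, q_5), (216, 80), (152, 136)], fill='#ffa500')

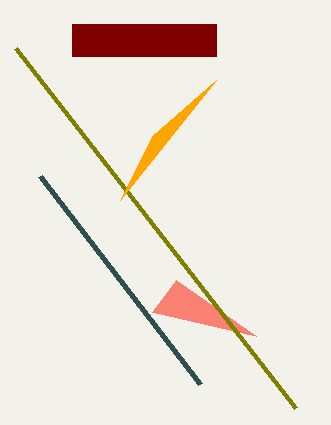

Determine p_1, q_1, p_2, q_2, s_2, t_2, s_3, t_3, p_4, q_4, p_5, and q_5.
p_1 = 176, q_1 = 280, p_2 = 72, q_2 = 24, s_2 = 216, t_2 = 56, s_3 = 40, t_3 = 176, p_4 = 296, q_4 = 408, p_5 = 120, q_5 = 200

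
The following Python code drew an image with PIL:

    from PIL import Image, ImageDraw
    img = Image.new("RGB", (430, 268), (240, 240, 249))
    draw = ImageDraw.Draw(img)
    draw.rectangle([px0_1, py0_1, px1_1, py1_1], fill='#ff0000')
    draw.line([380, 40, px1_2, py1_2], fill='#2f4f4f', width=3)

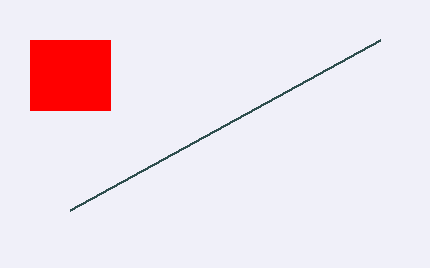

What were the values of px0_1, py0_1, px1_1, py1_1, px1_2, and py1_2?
px0_1 = 30
py0_1 = 40
px1_1 = 110
py1_1 = 110
px1_2 = 70
py1_2 = 210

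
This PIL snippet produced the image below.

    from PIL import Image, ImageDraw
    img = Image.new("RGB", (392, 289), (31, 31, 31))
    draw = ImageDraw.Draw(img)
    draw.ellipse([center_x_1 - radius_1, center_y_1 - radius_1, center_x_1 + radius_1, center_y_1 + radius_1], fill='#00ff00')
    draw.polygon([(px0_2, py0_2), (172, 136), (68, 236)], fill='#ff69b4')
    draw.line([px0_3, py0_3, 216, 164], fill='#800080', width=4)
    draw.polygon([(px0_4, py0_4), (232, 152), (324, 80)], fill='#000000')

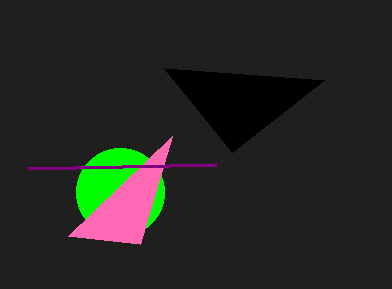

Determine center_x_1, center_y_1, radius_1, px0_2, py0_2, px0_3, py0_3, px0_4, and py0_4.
center_x_1 = 120; center_y_1 = 192; radius_1 = 44; px0_2 = 140; py0_2 = 244; px0_3 = 28; py0_3 = 168; px0_4 = 164; py0_4 = 68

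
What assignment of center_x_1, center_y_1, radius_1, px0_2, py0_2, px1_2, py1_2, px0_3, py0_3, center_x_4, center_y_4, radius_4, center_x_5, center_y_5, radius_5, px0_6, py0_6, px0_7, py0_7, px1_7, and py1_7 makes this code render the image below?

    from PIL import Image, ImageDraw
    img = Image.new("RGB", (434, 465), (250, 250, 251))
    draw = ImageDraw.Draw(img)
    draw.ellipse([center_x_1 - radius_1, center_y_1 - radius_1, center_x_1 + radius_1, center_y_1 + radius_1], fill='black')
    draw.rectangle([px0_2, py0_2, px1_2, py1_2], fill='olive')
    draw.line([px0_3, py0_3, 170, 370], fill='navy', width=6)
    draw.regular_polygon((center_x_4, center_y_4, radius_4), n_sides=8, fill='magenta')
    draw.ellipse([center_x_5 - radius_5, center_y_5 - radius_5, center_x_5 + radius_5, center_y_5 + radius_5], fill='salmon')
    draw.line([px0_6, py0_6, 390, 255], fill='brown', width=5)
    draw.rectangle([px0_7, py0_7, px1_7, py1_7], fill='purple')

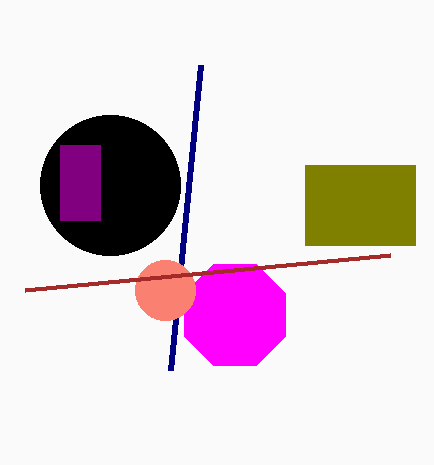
center_x_1 = 110; center_y_1 = 185; radius_1 = 70; px0_2 = 305; py0_2 = 165; px1_2 = 415; py1_2 = 245; px0_3 = 200; py0_3 = 65; center_x_4 = 235; center_y_4 = 315; radius_4 = 55; center_x_5 = 165; center_y_5 = 290; radius_5 = 30; px0_6 = 25; py0_6 = 290; px0_7 = 60; py0_7 = 145; px1_7 = 100; py1_7 = 220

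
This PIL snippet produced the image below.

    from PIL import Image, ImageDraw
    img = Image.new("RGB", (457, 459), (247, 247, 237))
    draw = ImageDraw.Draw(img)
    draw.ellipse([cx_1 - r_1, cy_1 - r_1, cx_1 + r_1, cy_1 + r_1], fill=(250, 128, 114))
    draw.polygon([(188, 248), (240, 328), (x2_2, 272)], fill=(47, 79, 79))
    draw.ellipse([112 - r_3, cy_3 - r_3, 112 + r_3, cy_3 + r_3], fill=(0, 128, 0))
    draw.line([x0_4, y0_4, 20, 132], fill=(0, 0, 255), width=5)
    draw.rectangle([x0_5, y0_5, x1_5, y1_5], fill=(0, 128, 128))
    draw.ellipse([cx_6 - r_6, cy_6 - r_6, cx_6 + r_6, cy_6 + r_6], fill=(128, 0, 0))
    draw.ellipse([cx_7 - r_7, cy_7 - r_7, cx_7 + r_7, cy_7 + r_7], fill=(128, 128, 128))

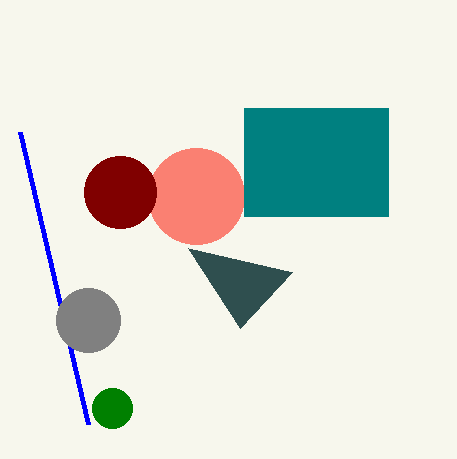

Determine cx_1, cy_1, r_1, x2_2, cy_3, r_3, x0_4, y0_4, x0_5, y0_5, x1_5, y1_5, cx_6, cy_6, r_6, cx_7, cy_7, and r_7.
cx_1 = 196, cy_1 = 196, r_1 = 48, x2_2 = 292, cy_3 = 408, r_3 = 20, x0_4 = 88, y0_4 = 424, x0_5 = 244, y0_5 = 108, x1_5 = 388, y1_5 = 216, cx_6 = 120, cy_6 = 192, r_6 = 36, cx_7 = 88, cy_7 = 320, r_7 = 32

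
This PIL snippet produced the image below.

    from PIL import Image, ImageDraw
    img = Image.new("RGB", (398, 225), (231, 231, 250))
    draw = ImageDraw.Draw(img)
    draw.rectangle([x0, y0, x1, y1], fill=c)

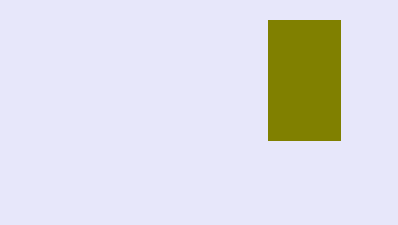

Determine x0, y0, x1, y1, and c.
x0 = 268; y0 = 20; x1 = 340; y1 = 140; c = 'olive'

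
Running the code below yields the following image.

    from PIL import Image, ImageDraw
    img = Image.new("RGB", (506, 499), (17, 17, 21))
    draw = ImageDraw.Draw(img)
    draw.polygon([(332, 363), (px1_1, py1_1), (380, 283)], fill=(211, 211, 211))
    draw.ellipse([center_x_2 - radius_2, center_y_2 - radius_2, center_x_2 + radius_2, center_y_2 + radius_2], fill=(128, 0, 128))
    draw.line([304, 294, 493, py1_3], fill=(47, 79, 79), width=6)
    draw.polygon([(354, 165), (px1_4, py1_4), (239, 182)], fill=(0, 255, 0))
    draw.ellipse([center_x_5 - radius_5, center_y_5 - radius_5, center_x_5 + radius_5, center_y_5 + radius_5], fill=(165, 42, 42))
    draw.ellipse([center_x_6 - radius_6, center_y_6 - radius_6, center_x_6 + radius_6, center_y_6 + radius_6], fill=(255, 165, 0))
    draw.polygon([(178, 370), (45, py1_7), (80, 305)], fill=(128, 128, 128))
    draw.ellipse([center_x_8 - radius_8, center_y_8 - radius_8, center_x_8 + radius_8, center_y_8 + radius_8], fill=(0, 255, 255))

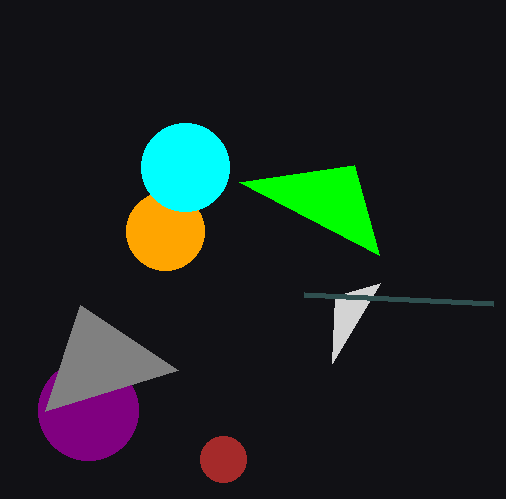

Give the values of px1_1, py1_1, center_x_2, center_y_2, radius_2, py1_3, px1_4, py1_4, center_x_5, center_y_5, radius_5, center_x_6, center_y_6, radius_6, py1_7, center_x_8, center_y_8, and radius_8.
px1_1 = 335, py1_1 = 296, center_x_2 = 88, center_y_2 = 410, radius_2 = 50, py1_3 = 303, px1_4 = 379, py1_4 = 255, center_x_5 = 223, center_y_5 = 459, radius_5 = 23, center_x_6 = 165, center_y_6 = 231, radius_6 = 39, py1_7 = 411, center_x_8 = 185, center_y_8 = 167, radius_8 = 44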